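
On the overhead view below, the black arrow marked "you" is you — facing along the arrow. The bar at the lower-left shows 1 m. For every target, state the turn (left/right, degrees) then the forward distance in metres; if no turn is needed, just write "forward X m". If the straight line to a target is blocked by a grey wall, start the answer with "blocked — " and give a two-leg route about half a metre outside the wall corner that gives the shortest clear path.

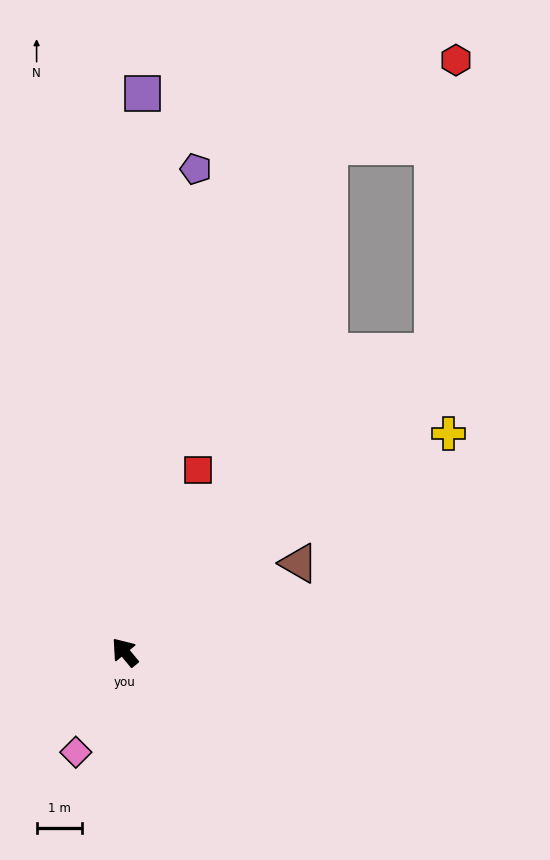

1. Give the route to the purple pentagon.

turn right 48°, forward 10.8 m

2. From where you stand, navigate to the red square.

turn right 61°, forward 4.3 m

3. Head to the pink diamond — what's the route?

turn left 114°, forward 2.5 m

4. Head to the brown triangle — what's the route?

turn right 102°, forward 4.3 m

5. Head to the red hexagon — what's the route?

blocked — turn right 85°, forward 9.5 m, then turn left 41°, forward 6.5 m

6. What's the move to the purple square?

turn right 41°, forward 12.4 m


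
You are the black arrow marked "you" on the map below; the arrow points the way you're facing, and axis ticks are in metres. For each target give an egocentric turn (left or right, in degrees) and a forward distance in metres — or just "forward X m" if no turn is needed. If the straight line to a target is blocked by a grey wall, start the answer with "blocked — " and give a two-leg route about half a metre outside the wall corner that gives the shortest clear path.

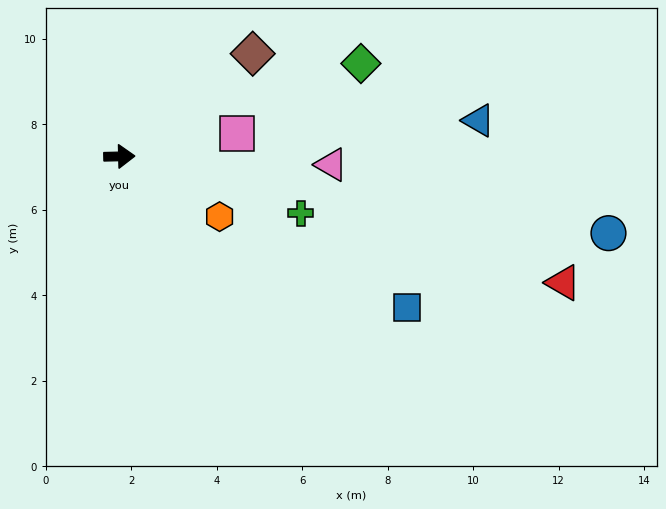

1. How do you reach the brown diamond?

turn left 36°, forward 3.9 m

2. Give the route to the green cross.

turn right 19°, forward 4.4 m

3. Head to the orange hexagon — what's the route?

turn right 32°, forward 2.7 m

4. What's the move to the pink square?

turn left 10°, forward 2.8 m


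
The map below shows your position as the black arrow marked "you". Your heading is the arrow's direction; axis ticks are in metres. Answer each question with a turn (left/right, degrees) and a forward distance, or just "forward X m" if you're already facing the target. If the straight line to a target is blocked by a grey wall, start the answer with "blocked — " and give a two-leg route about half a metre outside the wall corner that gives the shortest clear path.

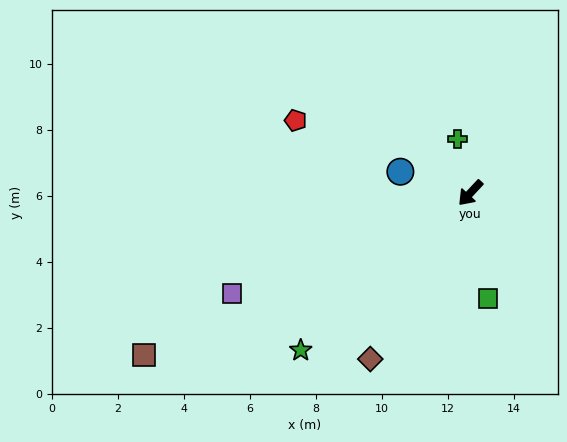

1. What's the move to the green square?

turn left 52°, forward 3.2 m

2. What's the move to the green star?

turn right 4°, forward 7.0 m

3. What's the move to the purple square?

turn right 24°, forward 7.9 m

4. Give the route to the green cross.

turn right 124°, forward 1.7 m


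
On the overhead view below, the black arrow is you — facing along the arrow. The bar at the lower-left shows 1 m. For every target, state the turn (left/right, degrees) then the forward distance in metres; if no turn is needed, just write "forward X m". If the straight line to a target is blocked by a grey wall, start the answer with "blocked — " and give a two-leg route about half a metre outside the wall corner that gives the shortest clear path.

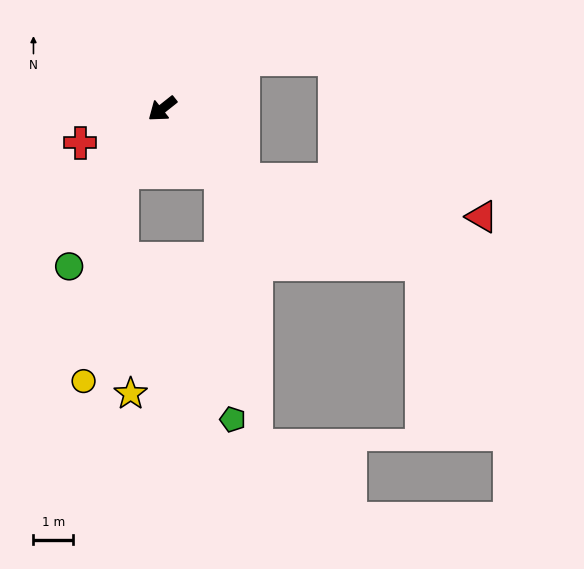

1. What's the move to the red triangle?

blocked — turn left 100°, forward 2.7 m, then turn left 33°, forward 6.1 m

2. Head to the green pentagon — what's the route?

blocked — turn left 95°, forward 2.2 m, then turn right 41°, forward 6.2 m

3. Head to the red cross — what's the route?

turn right 16°, forward 2.2 m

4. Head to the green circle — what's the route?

turn left 21°, forward 4.6 m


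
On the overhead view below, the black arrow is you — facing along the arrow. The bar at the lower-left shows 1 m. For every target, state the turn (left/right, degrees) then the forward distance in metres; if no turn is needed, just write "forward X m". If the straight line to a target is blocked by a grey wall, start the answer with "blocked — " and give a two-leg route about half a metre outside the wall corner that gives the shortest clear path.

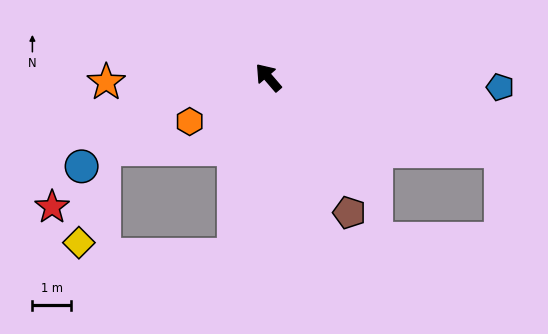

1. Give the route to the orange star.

turn left 51°, forward 4.2 m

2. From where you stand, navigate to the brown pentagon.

turn left 170°, forward 4.1 m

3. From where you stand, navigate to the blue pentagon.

turn right 133°, forward 6.0 m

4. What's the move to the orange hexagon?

turn left 79°, forward 2.3 m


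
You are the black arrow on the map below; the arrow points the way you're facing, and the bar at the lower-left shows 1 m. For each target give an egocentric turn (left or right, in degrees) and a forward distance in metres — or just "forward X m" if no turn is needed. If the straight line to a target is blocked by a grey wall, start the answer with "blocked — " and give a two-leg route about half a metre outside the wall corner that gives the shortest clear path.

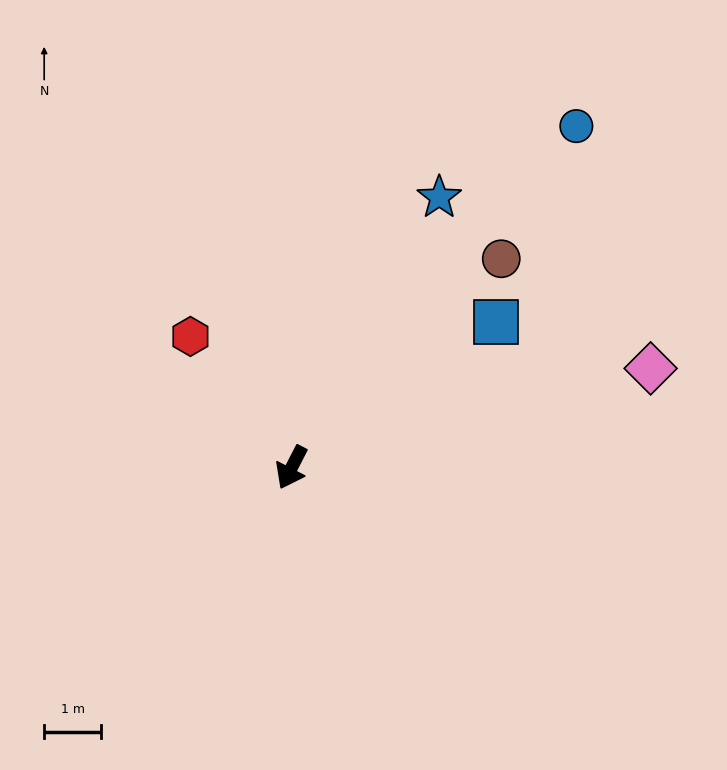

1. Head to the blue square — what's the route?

turn left 153°, forward 4.4 m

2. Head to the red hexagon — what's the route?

turn right 115°, forward 2.9 m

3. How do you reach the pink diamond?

turn left 133°, forward 6.5 m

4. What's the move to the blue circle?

turn left 167°, forward 7.8 m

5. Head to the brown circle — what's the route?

turn left 162°, forward 5.2 m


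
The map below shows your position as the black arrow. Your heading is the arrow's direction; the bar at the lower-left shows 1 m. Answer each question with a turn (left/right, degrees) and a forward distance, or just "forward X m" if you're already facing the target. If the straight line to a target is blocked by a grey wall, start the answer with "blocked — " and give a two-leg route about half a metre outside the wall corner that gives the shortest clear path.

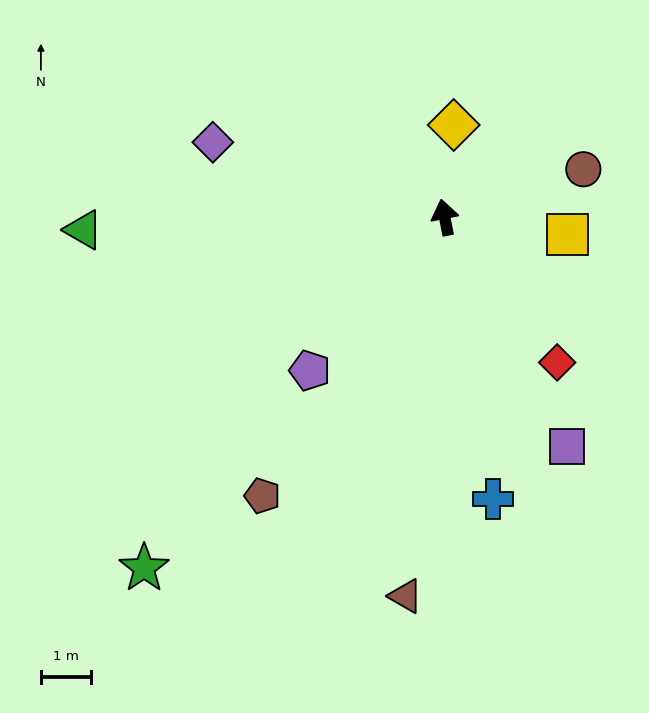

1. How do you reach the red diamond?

turn right 153°, forward 3.7 m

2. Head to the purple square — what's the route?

turn right 163°, forward 5.2 m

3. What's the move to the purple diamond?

turn left 61°, forward 4.8 m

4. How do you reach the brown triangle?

turn left 163°, forward 7.6 m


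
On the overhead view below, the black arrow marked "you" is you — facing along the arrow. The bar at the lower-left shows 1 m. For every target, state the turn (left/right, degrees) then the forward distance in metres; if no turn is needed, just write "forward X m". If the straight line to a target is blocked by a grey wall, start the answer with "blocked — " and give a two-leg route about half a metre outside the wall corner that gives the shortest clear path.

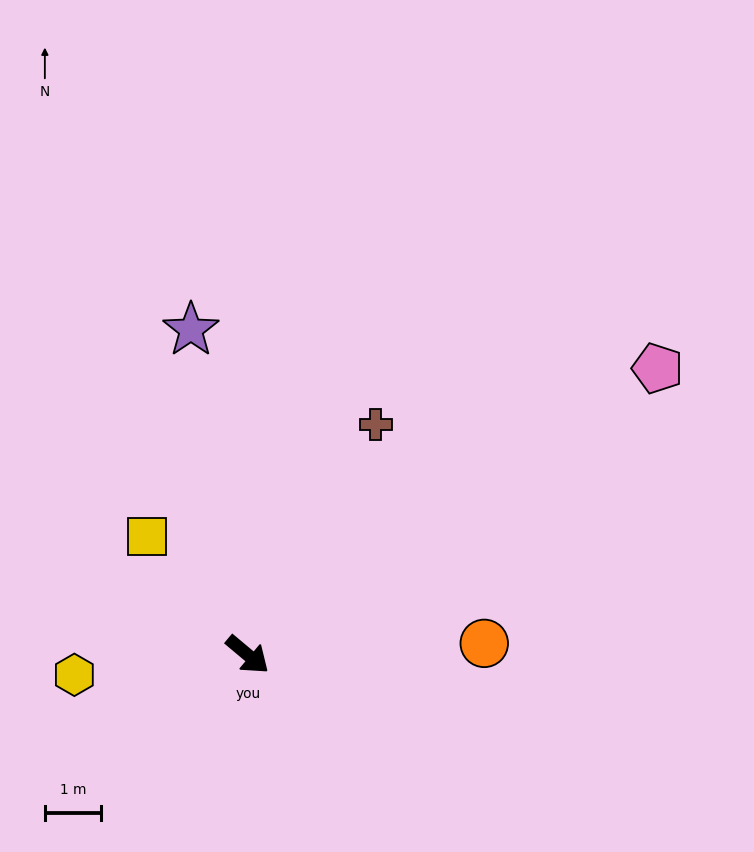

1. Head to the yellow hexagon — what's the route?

turn right 133°, forward 3.1 m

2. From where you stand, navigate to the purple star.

turn left 140°, forward 5.8 m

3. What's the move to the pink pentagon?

turn left 75°, forward 8.8 m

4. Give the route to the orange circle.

turn left 43°, forward 4.2 m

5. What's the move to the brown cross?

turn left 101°, forward 4.7 m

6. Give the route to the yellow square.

turn left 170°, forward 2.7 m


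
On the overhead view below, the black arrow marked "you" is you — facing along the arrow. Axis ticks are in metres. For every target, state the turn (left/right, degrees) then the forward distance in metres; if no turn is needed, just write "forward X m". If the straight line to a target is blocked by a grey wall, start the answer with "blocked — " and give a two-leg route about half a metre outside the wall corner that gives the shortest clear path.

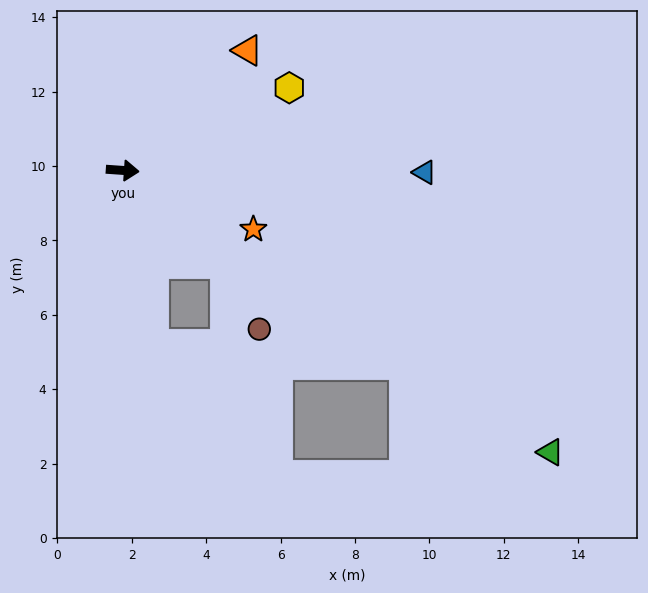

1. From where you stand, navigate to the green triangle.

turn right 29°, forward 13.8 m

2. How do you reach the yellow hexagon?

turn left 30°, forward 5.0 m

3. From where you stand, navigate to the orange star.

turn right 20°, forward 3.9 m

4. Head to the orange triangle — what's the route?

turn left 48°, forward 4.7 m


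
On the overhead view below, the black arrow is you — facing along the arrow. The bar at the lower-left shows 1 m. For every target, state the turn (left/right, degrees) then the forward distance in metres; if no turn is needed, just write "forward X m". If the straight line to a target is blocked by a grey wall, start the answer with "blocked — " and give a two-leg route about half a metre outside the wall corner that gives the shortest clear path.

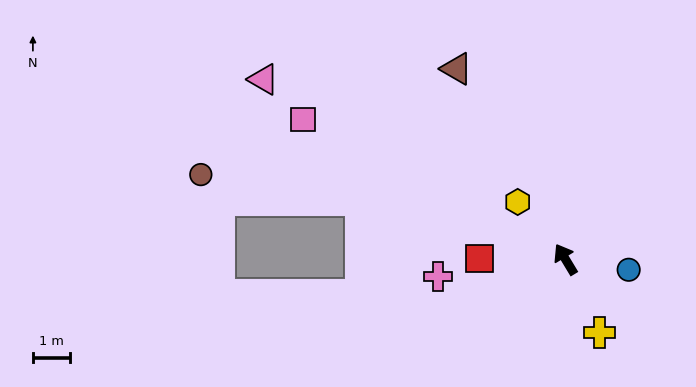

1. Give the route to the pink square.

turn left 31°, forward 7.9 m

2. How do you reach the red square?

turn left 58°, forward 2.3 m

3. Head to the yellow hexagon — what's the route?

turn left 9°, forward 2.0 m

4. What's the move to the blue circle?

turn right 131°, forward 1.7 m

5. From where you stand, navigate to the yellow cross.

turn left 174°, forward 2.1 m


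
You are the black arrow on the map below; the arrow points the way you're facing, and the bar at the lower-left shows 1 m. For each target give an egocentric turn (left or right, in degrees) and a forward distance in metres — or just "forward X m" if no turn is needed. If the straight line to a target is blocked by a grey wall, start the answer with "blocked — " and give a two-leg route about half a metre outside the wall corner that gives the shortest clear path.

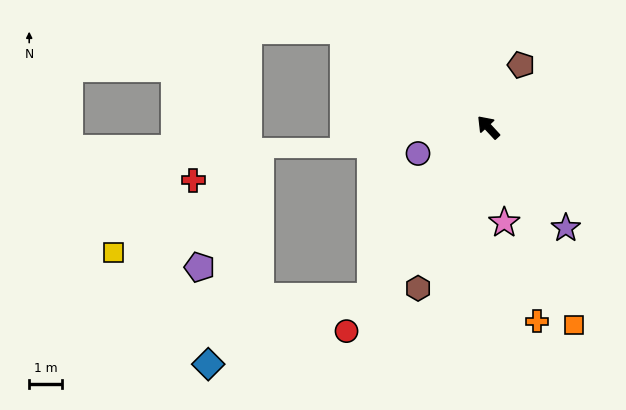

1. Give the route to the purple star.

turn left 175°, forward 3.9 m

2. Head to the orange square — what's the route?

turn left 161°, forward 6.6 m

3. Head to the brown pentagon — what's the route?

turn right 71°, forward 2.2 m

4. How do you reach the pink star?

turn left 147°, forward 3.0 m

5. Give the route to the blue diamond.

blocked — turn left 102°, forward 6.4 m, then turn right 32°, forward 5.4 m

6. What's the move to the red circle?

turn left 102°, forward 7.7 m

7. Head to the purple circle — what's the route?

turn left 68°, forward 2.3 m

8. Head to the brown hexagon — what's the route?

turn left 114°, forward 5.4 m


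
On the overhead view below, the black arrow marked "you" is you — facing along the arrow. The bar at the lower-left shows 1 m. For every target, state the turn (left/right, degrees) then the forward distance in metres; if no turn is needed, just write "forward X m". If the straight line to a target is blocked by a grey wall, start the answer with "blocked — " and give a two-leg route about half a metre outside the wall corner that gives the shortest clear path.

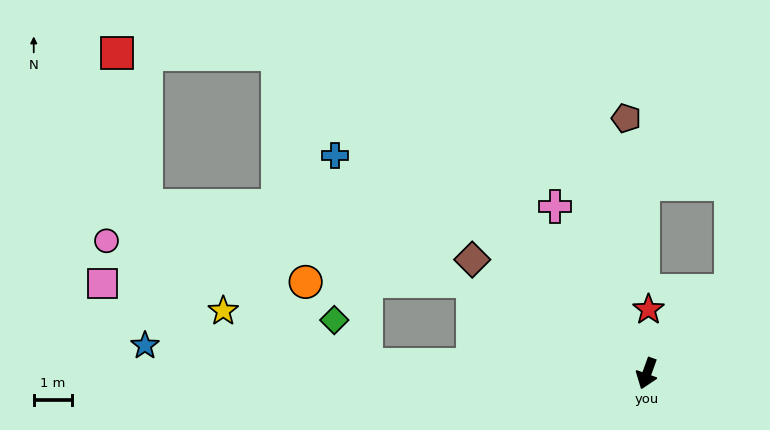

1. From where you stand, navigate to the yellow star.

blocked — turn right 72°, forward 7.3 m, then turn right 19°, forward 3.9 m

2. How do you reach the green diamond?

blocked — turn right 72°, forward 7.3 m, then turn right 53°, forward 1.4 m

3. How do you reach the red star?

turn right 162°, forward 1.7 m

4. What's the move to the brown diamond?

turn right 103°, forward 5.4 m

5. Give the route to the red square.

blocked — turn right 111°, forward 12.6 m, then turn left 40°, forward 4.1 m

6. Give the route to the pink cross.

turn right 131°, forward 4.9 m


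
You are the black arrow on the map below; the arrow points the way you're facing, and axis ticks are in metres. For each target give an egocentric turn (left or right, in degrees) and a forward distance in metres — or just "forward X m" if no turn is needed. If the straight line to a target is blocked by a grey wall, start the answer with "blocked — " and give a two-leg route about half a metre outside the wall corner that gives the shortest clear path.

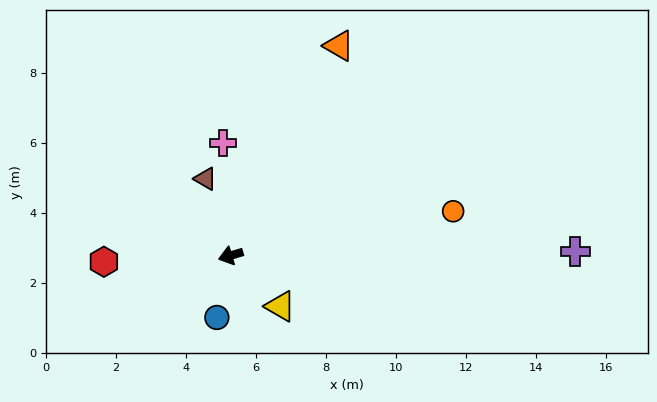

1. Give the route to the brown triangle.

turn right 88°, forward 2.3 m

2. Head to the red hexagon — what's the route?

turn right 14°, forward 3.6 m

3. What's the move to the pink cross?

turn right 103°, forward 3.2 m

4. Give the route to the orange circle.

turn left 175°, forward 6.5 m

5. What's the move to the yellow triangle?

turn left 118°, forward 2.0 m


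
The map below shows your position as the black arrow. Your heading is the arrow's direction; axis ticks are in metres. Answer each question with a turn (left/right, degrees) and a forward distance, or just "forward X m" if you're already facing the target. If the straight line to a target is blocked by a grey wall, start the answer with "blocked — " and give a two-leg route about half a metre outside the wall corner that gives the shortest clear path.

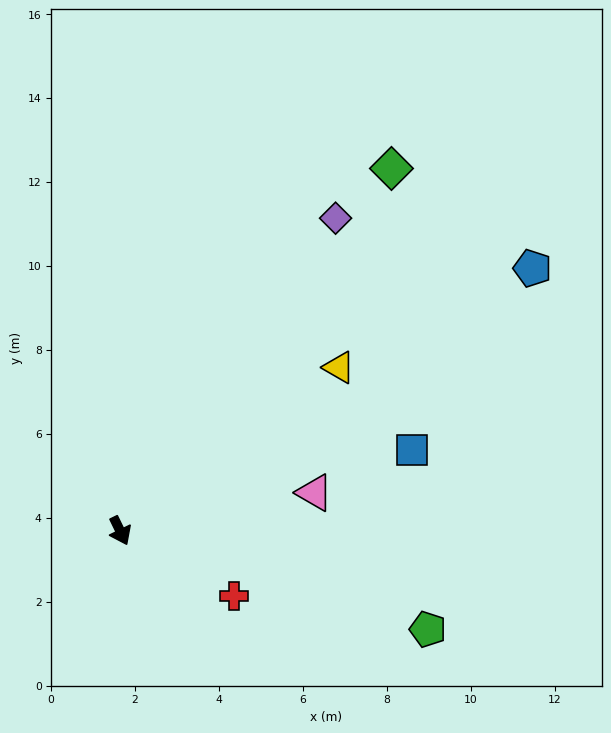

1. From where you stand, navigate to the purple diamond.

turn left 120°, forward 9.1 m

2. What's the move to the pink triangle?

turn left 75°, forward 4.7 m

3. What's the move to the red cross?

turn left 34°, forward 3.1 m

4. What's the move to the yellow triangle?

turn left 101°, forward 6.5 m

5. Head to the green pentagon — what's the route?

turn left 46°, forward 7.7 m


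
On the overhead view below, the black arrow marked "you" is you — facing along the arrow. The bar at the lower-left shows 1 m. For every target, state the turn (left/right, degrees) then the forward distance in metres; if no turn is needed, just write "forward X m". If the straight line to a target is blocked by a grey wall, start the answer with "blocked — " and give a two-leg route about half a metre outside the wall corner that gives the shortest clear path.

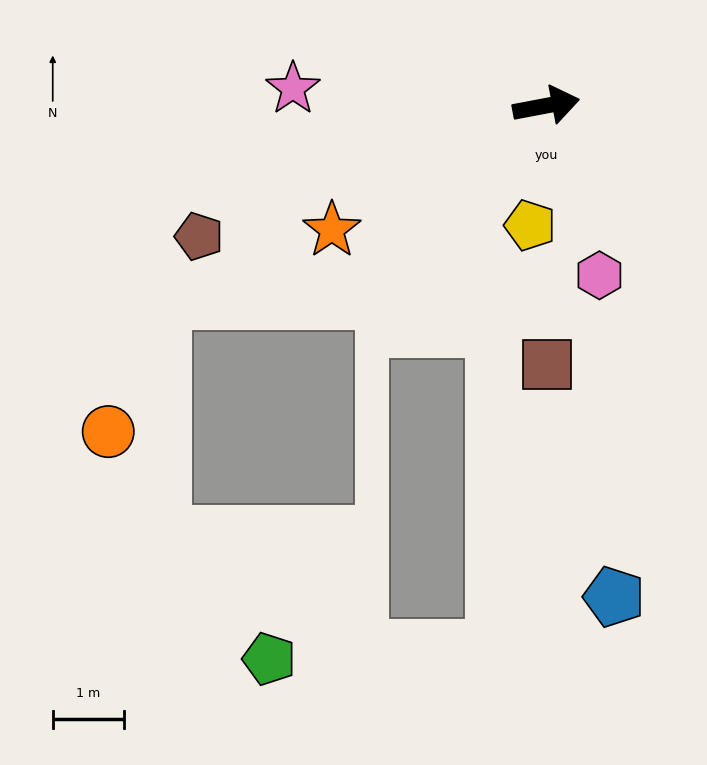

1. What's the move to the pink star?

turn left 165°, forward 3.6 m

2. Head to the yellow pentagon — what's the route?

turn right 108°, forward 1.7 m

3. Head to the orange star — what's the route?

turn right 161°, forward 3.5 m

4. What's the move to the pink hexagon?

turn right 83°, forward 2.5 m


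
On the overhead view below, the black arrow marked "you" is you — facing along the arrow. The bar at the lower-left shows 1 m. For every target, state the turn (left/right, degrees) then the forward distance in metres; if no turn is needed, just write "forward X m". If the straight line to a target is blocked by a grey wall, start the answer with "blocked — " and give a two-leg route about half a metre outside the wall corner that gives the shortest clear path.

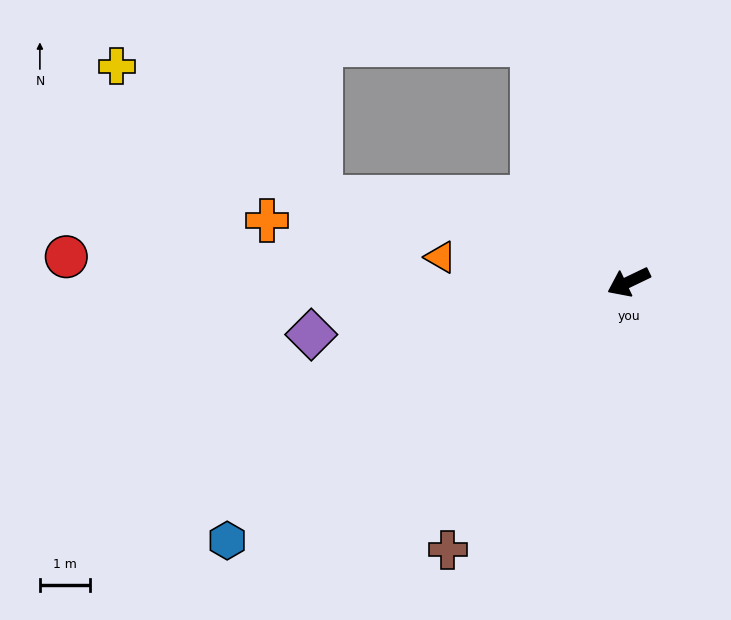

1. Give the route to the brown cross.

turn left 30°, forward 6.5 m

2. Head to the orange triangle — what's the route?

turn right 33°, forward 3.8 m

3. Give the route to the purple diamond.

turn right 16°, forward 6.4 m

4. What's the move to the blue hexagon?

turn left 7°, forward 9.5 m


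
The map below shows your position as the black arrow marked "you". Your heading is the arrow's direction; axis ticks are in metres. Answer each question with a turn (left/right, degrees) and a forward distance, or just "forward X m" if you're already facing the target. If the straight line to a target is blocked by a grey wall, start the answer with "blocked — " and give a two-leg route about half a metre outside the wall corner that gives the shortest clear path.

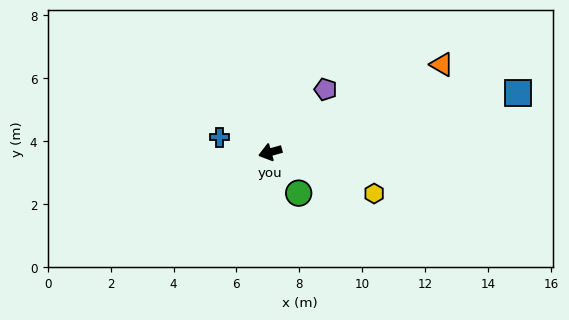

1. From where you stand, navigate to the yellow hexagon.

turn left 143°, forward 3.6 m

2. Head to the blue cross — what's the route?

turn right 32°, forward 1.7 m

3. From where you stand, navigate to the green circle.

turn left 109°, forward 1.6 m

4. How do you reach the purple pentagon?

turn right 147°, forward 2.7 m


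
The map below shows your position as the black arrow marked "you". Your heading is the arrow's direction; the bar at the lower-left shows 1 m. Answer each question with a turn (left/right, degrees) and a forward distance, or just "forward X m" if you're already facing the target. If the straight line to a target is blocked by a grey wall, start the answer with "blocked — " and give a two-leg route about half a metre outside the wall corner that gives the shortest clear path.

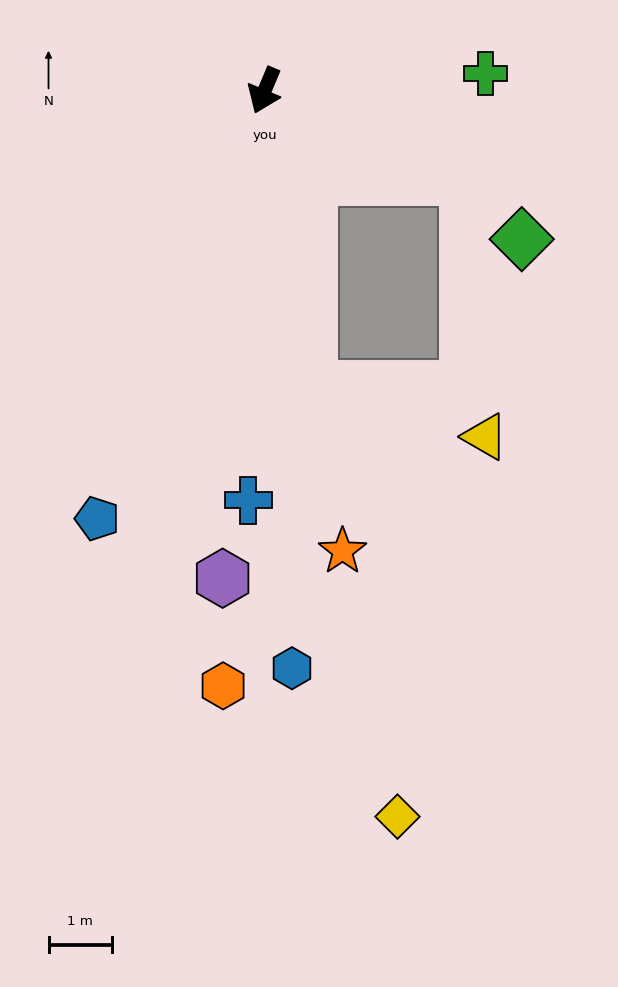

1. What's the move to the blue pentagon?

forward 7.3 m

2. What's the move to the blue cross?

turn left 20°, forward 6.5 m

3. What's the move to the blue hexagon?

turn left 25°, forward 9.2 m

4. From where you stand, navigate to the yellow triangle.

blocked — turn left 89°, forward 3.5 m, then turn right 62°, forward 4.1 m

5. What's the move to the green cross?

turn left 117°, forward 3.5 m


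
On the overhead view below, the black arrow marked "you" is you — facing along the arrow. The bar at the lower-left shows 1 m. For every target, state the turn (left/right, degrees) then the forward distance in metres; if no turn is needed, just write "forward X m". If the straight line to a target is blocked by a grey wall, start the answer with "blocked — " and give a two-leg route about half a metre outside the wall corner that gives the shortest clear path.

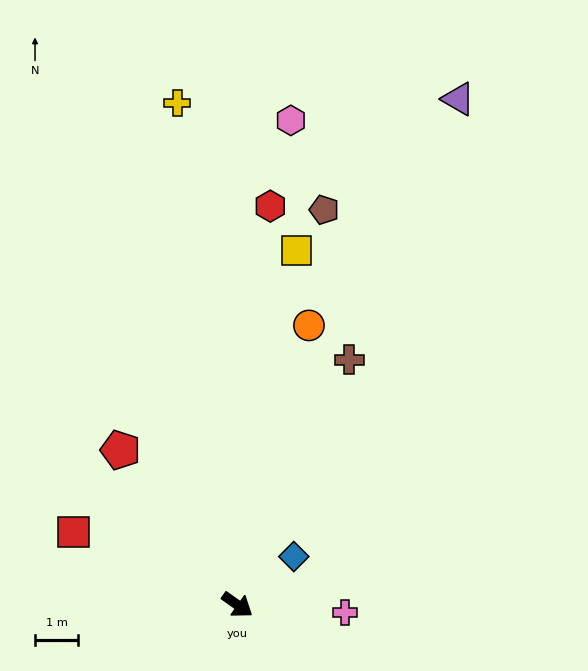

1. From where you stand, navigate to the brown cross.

turn left 101°, forward 6.2 m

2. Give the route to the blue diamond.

turn left 76°, forward 1.7 m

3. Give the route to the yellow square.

turn left 116°, forward 8.3 m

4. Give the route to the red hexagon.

turn left 121°, forward 9.3 m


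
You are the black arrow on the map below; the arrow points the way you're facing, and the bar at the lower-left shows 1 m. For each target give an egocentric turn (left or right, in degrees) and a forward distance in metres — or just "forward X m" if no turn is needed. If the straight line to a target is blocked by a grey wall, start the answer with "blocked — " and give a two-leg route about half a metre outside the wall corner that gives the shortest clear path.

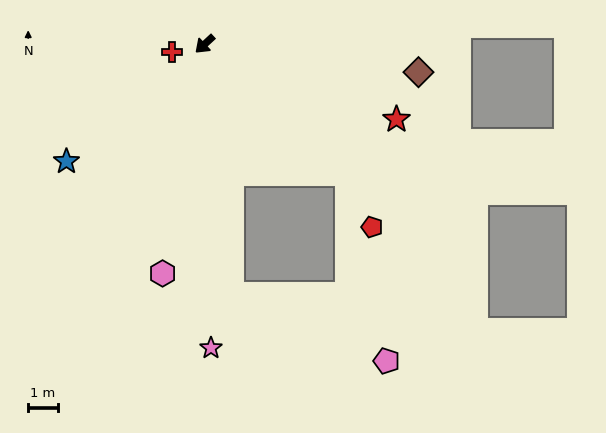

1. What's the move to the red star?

turn left 116°, forward 7.0 m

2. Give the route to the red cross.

turn right 29°, forward 1.1 m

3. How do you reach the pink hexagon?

turn left 37°, forward 7.9 m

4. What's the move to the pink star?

turn left 48°, forward 10.3 m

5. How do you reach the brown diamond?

turn left 130°, forward 7.3 m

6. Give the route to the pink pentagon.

blocked — turn left 53°, forward 8.5 m, then turn left 61°, forward 5.7 m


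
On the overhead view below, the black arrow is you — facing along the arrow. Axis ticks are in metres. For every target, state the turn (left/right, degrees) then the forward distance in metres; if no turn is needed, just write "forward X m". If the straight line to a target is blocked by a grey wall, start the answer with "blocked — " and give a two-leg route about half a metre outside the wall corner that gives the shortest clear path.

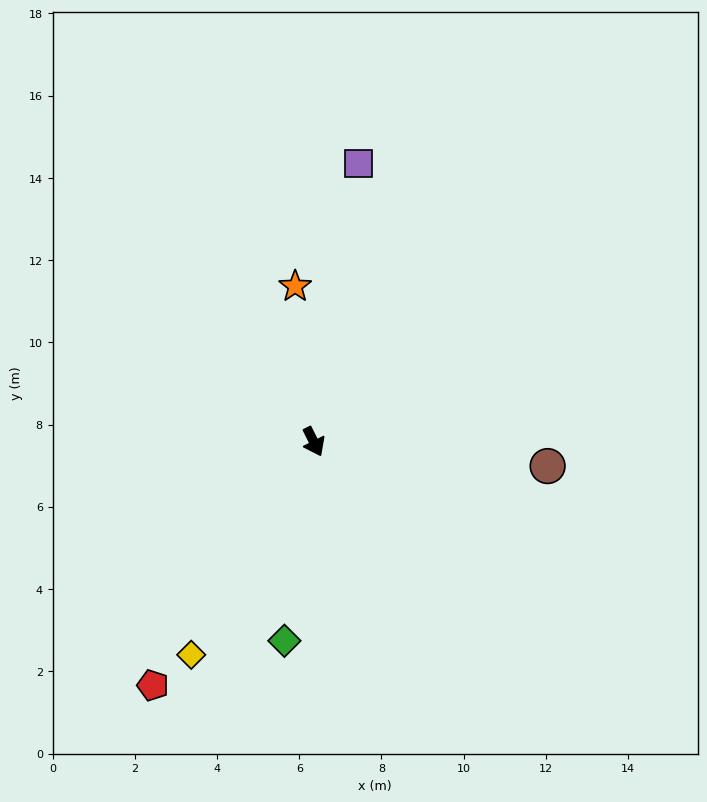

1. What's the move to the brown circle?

turn left 57°, forward 5.7 m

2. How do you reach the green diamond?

turn right 35°, forward 4.9 m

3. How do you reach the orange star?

turn left 160°, forward 3.8 m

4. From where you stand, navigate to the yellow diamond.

turn right 56°, forward 6.0 m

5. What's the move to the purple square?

turn left 144°, forward 6.9 m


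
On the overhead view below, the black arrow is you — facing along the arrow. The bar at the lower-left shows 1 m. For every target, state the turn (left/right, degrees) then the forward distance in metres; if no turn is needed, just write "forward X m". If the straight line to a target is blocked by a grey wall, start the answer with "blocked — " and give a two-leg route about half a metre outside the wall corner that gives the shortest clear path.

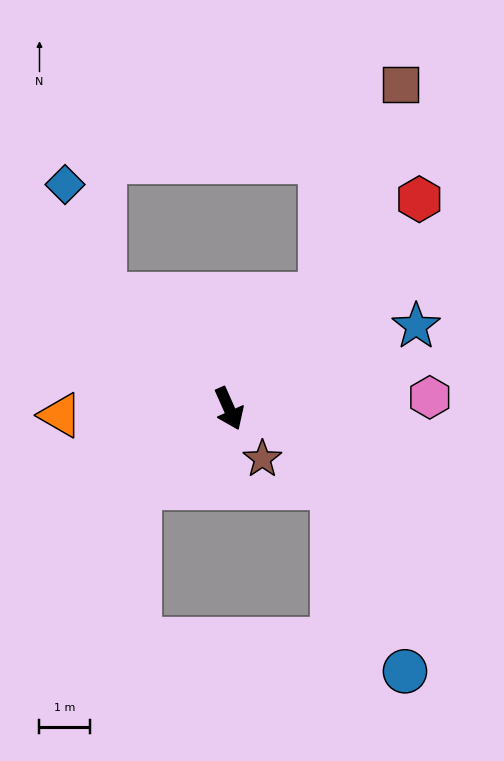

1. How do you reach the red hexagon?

turn left 114°, forward 5.5 m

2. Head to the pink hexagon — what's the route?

turn left 69°, forward 3.9 m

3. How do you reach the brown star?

turn left 10°, forward 1.2 m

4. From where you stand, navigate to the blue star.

turn left 90°, forward 4.0 m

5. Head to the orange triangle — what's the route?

turn right 112°, forward 3.3 m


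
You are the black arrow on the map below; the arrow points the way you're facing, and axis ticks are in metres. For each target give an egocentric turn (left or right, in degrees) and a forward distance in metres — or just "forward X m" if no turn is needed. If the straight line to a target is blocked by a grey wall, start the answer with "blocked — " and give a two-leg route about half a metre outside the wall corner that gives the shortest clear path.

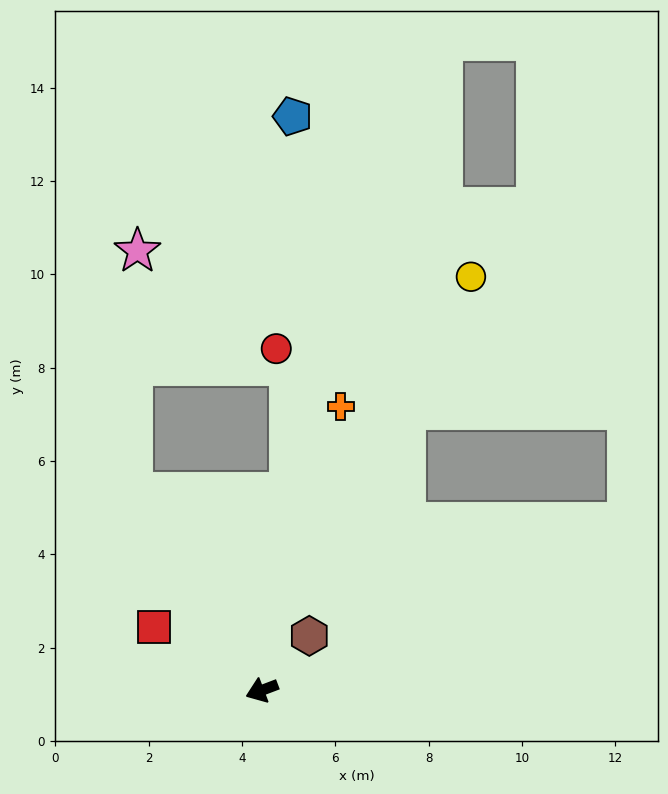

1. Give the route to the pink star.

blocked — turn right 78°, forward 5.1 m, then turn right 34°, forward 5.2 m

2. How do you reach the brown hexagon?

turn right 152°, forward 1.5 m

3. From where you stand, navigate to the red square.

turn right 51°, forward 2.7 m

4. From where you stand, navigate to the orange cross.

turn right 126°, forward 6.3 m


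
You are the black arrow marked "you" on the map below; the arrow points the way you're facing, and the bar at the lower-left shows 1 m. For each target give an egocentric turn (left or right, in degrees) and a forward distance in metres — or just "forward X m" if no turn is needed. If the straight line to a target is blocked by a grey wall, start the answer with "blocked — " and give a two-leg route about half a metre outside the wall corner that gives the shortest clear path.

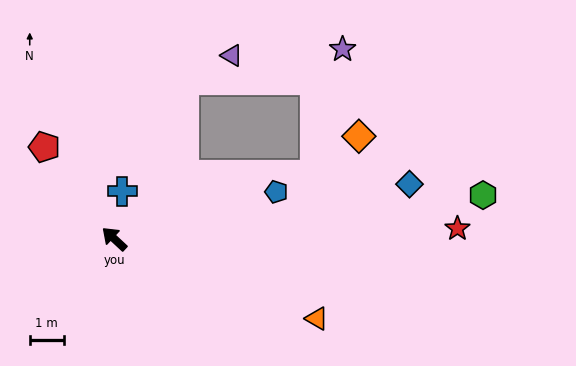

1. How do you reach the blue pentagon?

turn right 121°, forward 5.0 m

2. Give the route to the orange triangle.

turn right 159°, forward 6.4 m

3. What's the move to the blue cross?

turn right 57°, forward 1.4 m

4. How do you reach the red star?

turn right 135°, forward 10.2 m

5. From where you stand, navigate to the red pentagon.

turn right 10°, forward 3.4 m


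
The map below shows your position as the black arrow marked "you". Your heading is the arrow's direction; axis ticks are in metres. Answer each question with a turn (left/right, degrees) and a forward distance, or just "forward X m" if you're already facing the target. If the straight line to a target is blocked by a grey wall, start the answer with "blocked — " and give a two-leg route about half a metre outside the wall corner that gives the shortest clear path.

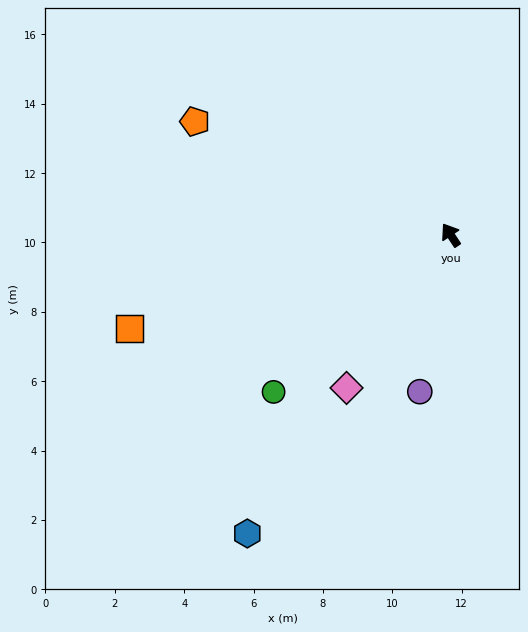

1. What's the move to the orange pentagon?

turn left 33°, forward 8.1 m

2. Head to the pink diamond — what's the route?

turn left 112°, forward 5.3 m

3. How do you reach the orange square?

turn left 73°, forward 9.6 m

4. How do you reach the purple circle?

turn left 135°, forward 4.6 m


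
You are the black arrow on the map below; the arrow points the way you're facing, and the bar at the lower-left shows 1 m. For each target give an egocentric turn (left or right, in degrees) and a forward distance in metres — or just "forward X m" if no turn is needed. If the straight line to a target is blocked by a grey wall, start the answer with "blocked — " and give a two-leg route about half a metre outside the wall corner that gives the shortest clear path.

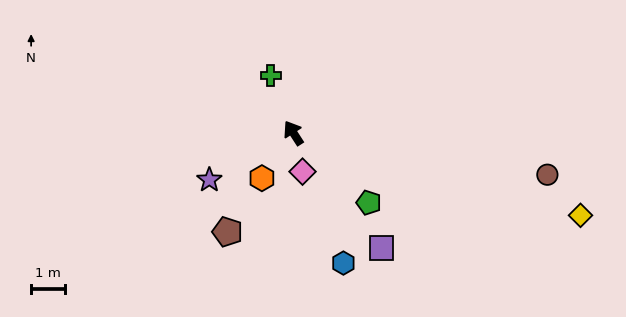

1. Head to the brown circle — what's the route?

turn right 132°, forward 7.6 m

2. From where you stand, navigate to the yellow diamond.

turn right 139°, forward 8.8 m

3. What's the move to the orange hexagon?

turn left 112°, forward 1.6 m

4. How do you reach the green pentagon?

turn right 166°, forward 3.0 m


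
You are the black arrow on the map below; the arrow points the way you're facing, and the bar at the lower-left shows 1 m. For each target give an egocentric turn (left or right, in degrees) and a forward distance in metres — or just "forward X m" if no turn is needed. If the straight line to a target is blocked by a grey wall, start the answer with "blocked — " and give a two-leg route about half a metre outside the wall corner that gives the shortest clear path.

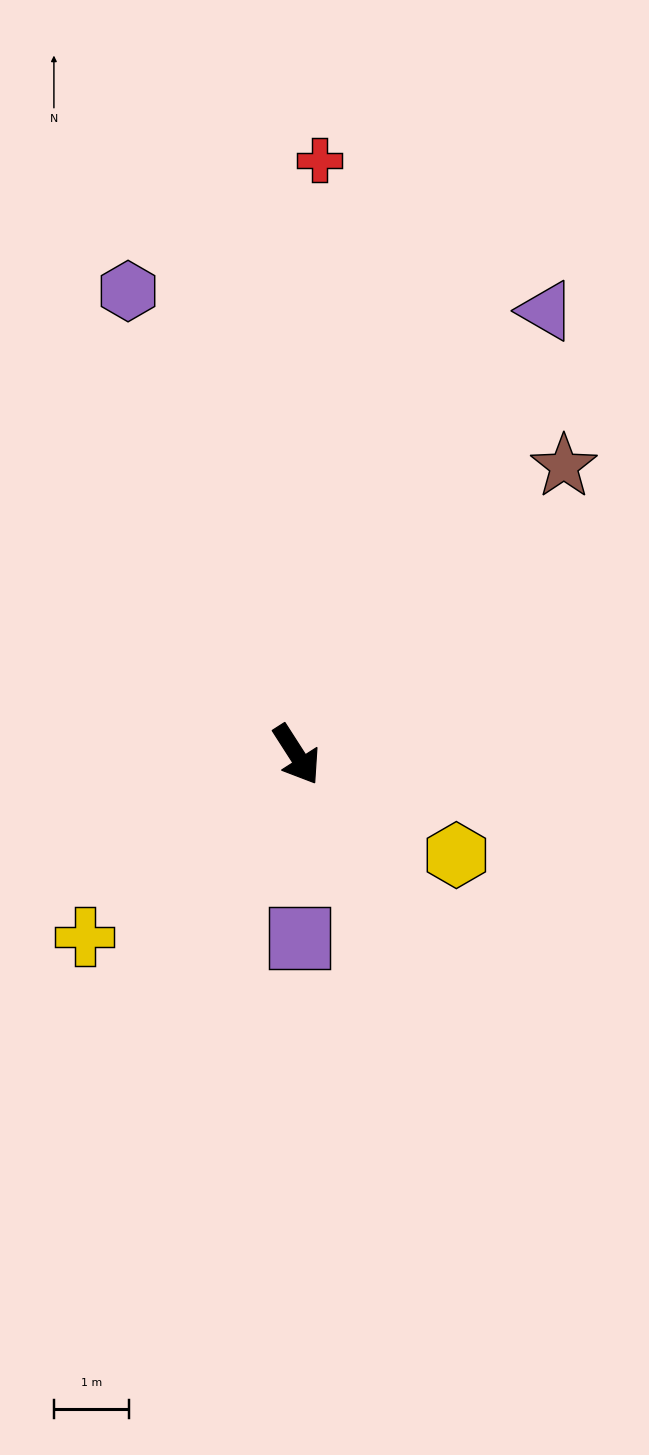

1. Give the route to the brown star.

turn left 104°, forward 5.2 m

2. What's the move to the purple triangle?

turn left 118°, forward 6.8 m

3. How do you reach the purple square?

turn right 32°, forward 2.4 m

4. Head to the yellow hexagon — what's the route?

turn left 25°, forward 2.5 m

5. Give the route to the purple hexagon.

turn left 167°, forward 6.6 m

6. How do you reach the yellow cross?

turn right 82°, forward 3.7 m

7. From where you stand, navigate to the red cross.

turn left 145°, forward 7.9 m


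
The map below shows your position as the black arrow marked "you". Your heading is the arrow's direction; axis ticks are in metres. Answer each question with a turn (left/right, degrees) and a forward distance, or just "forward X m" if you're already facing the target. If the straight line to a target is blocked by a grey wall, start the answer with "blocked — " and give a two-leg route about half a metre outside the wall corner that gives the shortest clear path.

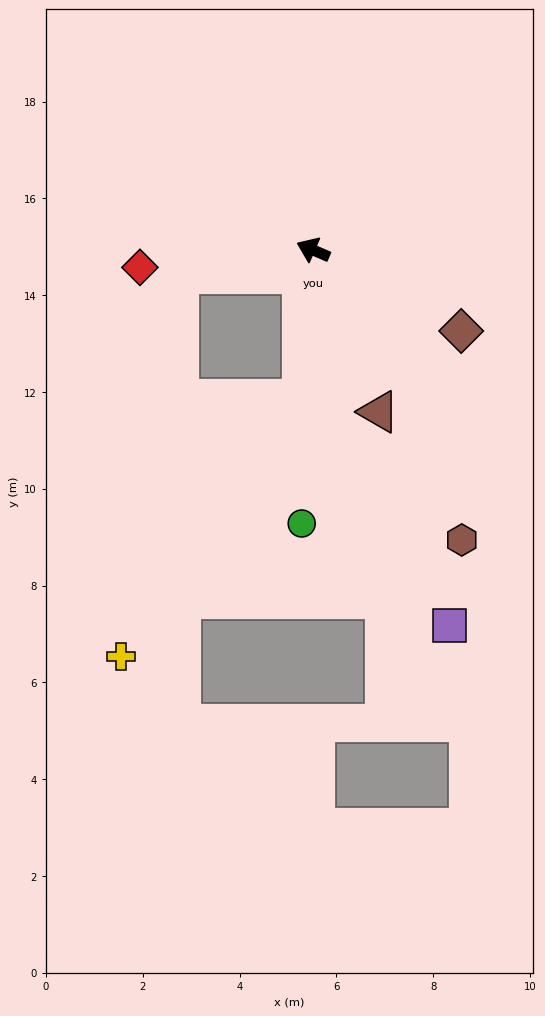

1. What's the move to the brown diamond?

turn left 175°, forward 3.5 m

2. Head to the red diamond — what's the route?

turn left 29°, forward 3.6 m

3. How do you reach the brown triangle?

turn left 135°, forward 3.6 m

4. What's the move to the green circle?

turn left 111°, forward 5.7 m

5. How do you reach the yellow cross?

blocked — turn left 109°, forward 3.1 m, then turn right 31°, forward 6.5 m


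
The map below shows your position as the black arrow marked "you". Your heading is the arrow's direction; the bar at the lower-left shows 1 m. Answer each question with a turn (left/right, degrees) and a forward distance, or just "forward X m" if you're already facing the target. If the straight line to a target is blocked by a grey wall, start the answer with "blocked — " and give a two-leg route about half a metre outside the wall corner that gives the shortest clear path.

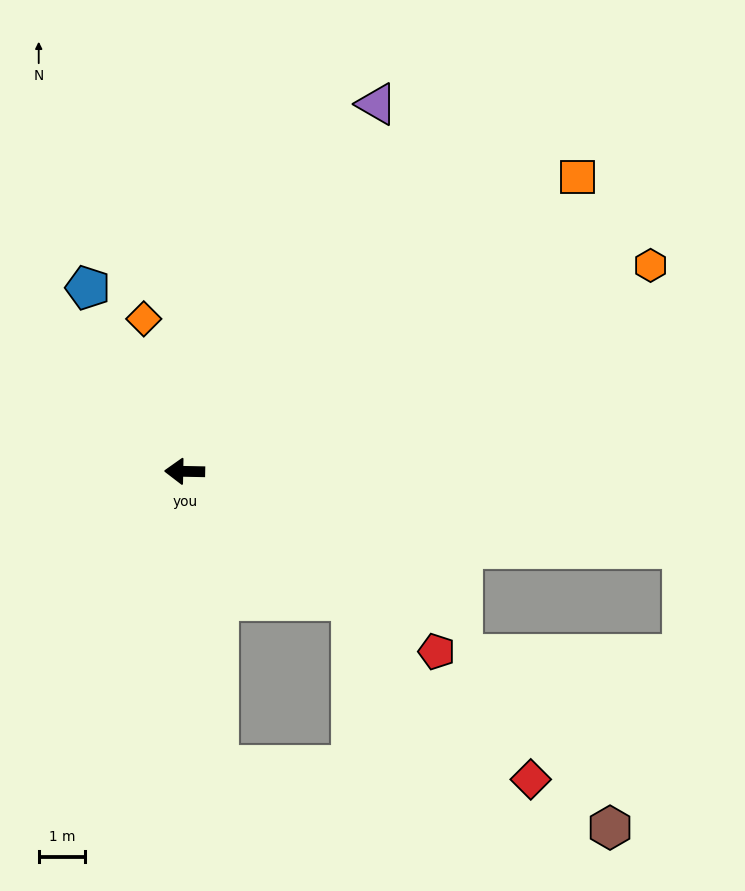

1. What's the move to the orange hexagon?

turn right 155°, forward 11.0 m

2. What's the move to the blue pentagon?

turn right 61°, forward 4.5 m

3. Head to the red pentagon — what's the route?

turn left 146°, forward 6.7 m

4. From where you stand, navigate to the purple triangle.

turn right 116°, forward 8.9 m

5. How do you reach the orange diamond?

turn right 74°, forward 3.4 m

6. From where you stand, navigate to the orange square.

turn right 142°, forward 10.6 m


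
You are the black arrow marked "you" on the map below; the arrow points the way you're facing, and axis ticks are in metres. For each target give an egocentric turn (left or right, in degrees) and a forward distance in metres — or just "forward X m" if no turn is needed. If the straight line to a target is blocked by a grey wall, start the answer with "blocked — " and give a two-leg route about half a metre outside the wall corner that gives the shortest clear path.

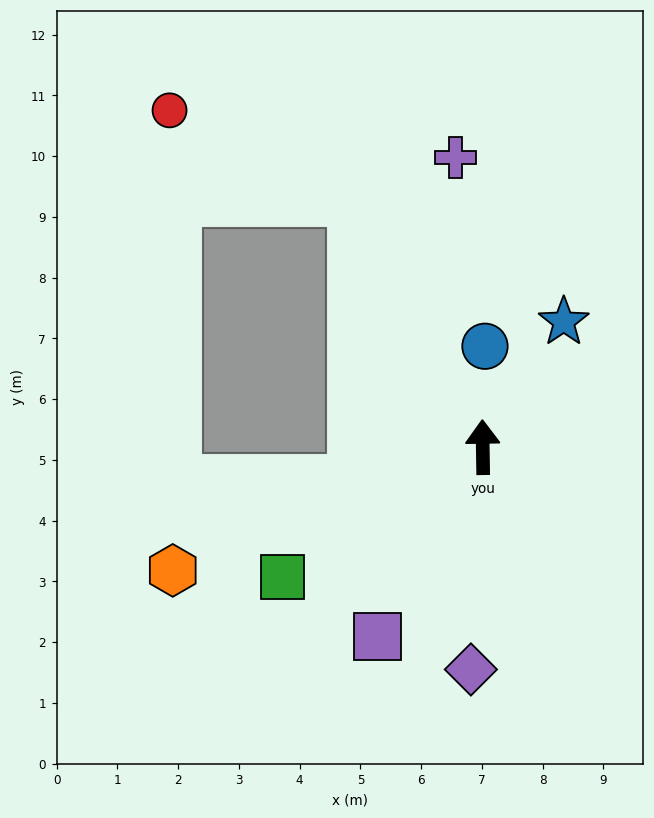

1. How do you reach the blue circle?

turn right 2°, forward 1.7 m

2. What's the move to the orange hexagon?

turn left 111°, forward 5.5 m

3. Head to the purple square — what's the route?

turn left 150°, forward 3.6 m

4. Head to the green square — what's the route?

turn left 122°, forward 3.9 m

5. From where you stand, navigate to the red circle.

blocked — turn left 27°, forward 4.6 m, then turn left 36°, forward 3.4 m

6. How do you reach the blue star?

turn right 34°, forward 2.5 m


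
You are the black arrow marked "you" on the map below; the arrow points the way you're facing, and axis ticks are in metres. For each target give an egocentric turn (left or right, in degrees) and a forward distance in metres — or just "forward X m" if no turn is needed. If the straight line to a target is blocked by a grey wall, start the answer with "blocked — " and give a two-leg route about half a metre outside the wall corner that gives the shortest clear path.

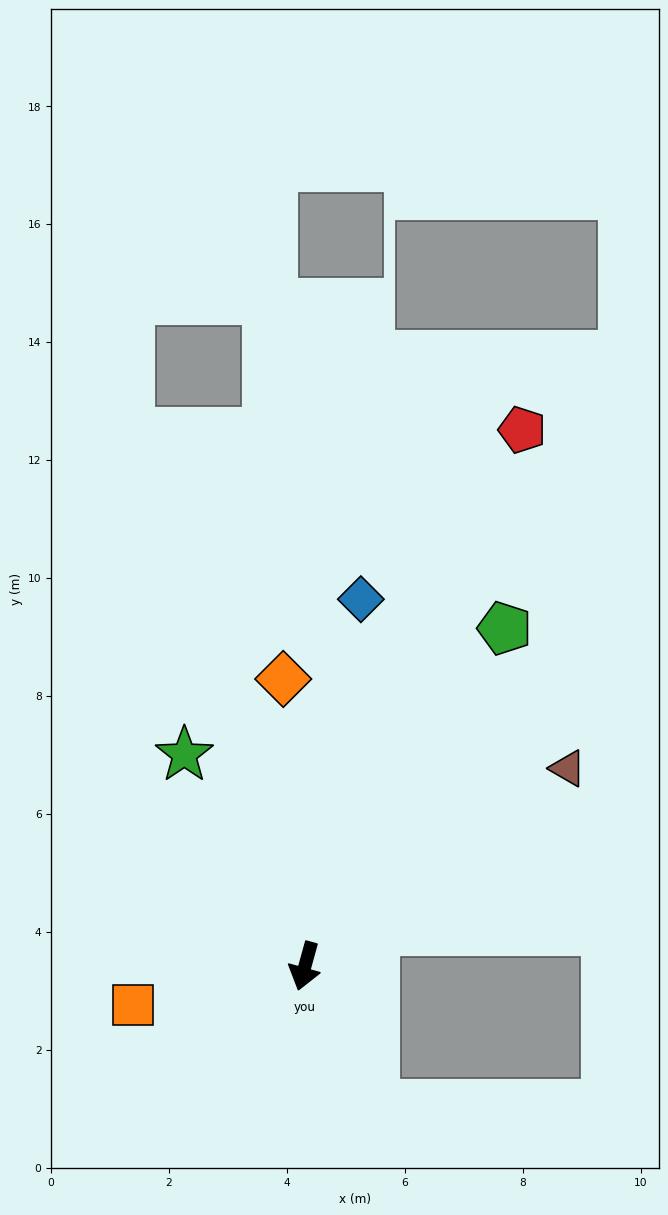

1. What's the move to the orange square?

turn right 62°, forward 3.0 m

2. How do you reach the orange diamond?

turn right 160°, forward 4.9 m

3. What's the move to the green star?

turn right 135°, forward 4.1 m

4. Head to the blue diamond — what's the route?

turn right 173°, forward 6.3 m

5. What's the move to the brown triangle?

turn left 142°, forward 5.6 m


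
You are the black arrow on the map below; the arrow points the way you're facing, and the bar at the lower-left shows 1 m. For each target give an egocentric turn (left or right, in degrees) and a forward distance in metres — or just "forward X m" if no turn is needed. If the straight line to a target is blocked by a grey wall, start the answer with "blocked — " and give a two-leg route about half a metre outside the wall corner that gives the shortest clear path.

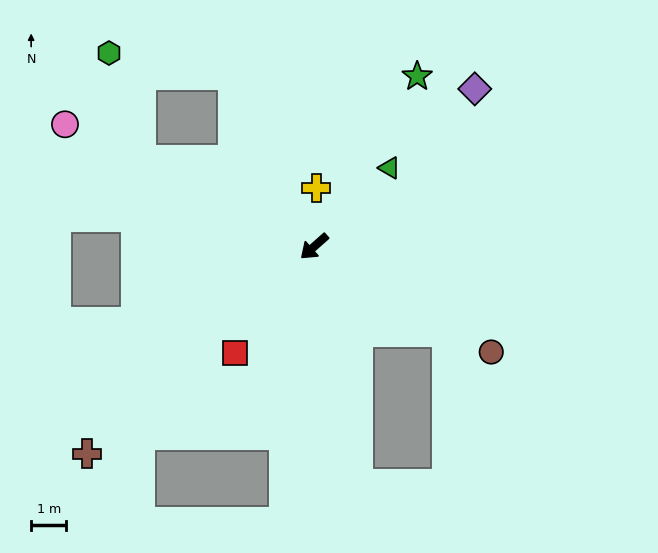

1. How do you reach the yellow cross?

turn right 134°, forward 1.7 m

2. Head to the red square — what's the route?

turn left 12°, forward 3.8 m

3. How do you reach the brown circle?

turn left 108°, forward 5.9 m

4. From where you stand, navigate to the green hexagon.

blocked — turn right 68°, forward 5.5 m, then turn right 47°, forward 3.2 m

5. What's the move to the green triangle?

turn right 175°, forward 3.1 m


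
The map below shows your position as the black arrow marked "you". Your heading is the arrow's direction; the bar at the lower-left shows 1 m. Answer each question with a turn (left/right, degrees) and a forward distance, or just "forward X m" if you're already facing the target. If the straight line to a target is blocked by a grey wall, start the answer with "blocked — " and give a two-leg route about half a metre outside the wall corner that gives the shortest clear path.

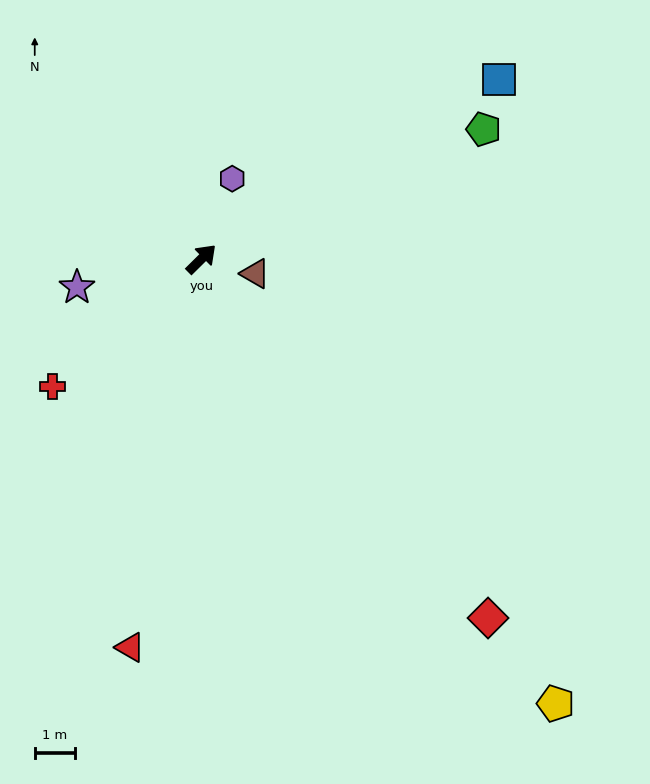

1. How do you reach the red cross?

turn left 176°, forward 4.8 m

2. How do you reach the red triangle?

turn right 145°, forward 9.7 m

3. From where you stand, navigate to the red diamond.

turn right 96°, forward 11.3 m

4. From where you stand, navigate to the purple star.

turn left 148°, forward 3.1 m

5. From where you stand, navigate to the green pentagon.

turn right 20°, forward 7.7 m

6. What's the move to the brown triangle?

turn right 60°, forward 1.4 m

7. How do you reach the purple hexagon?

turn left 24°, forward 2.1 m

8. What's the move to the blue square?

turn right 14°, forward 8.6 m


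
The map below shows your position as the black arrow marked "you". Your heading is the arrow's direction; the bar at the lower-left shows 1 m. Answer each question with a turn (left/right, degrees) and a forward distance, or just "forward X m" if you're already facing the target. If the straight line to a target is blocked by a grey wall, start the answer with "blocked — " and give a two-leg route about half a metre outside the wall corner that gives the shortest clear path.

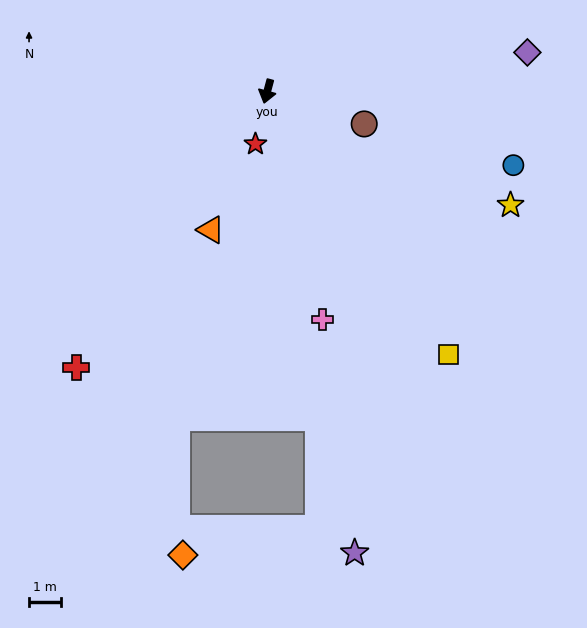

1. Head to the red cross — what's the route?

turn right 20°, forward 10.5 m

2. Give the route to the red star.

turn left 2°, forward 1.7 m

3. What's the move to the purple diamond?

turn left 114°, forward 8.2 m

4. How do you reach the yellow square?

turn left 50°, forward 10.0 m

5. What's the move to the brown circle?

turn left 86°, forward 3.2 m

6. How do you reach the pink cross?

turn left 29°, forward 7.3 m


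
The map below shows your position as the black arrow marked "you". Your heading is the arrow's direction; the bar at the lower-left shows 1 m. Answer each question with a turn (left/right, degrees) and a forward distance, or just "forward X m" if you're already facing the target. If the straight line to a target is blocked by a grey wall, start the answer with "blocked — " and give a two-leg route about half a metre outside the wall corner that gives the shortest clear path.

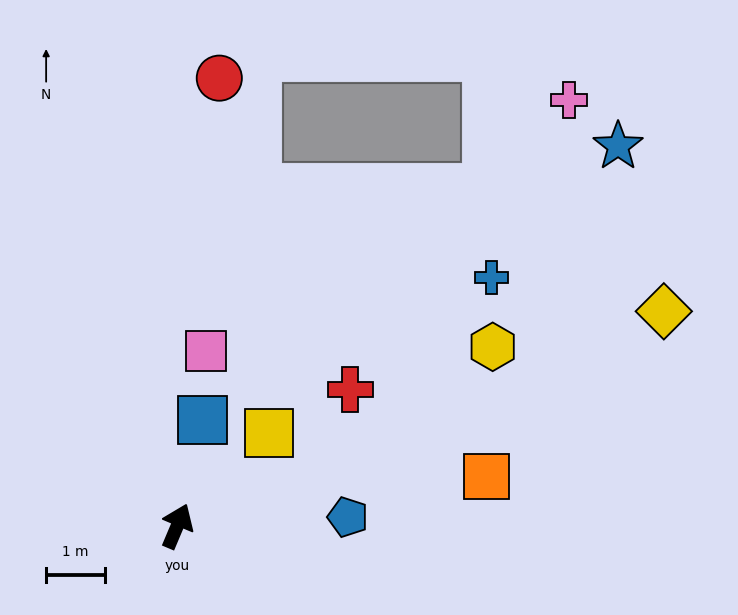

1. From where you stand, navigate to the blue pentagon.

turn right 64°, forward 2.9 m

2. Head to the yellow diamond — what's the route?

turn right 43°, forward 9.1 m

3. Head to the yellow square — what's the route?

turn right 22°, forward 2.2 m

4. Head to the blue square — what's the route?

turn left 10°, forward 1.9 m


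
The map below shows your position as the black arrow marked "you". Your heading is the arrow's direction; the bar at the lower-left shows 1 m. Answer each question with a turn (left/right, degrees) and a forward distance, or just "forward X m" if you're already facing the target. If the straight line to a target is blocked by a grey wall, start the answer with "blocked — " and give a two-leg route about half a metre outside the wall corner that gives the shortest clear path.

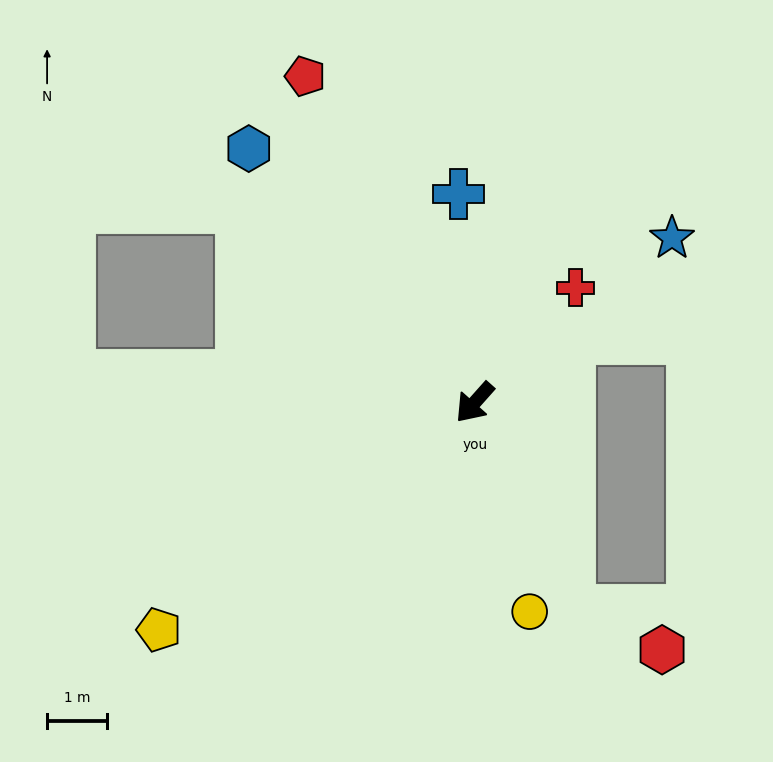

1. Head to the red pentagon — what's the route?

turn right 111°, forward 6.1 m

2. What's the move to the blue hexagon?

turn right 97°, forward 5.6 m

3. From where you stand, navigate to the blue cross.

turn right 134°, forward 3.5 m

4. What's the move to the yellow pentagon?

turn right 13°, forward 6.4 m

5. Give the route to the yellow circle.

turn left 56°, forward 3.6 m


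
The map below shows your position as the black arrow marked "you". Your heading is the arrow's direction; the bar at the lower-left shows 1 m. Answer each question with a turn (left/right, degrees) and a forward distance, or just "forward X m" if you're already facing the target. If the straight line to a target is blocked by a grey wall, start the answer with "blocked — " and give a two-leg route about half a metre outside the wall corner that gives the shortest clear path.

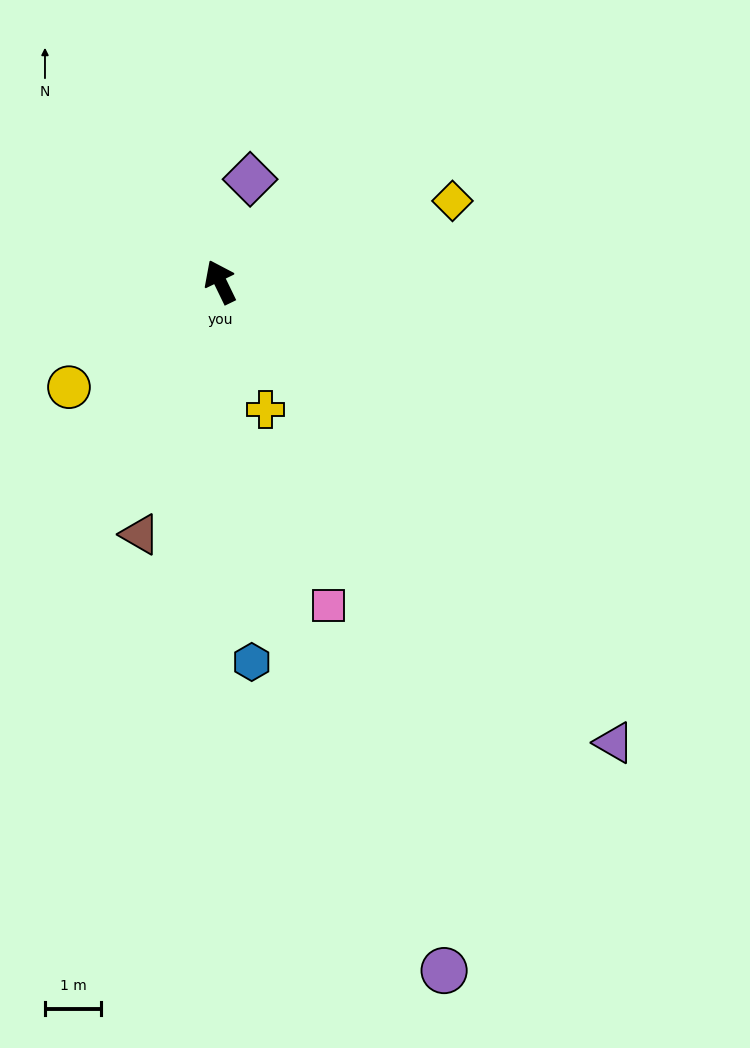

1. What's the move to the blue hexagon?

turn left 159°, forward 6.8 m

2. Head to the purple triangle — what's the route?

turn right 165°, forward 10.7 m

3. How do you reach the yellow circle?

turn left 99°, forward 3.3 m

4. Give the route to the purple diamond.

turn right 42°, forward 1.9 m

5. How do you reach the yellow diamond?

turn right 97°, forward 4.4 m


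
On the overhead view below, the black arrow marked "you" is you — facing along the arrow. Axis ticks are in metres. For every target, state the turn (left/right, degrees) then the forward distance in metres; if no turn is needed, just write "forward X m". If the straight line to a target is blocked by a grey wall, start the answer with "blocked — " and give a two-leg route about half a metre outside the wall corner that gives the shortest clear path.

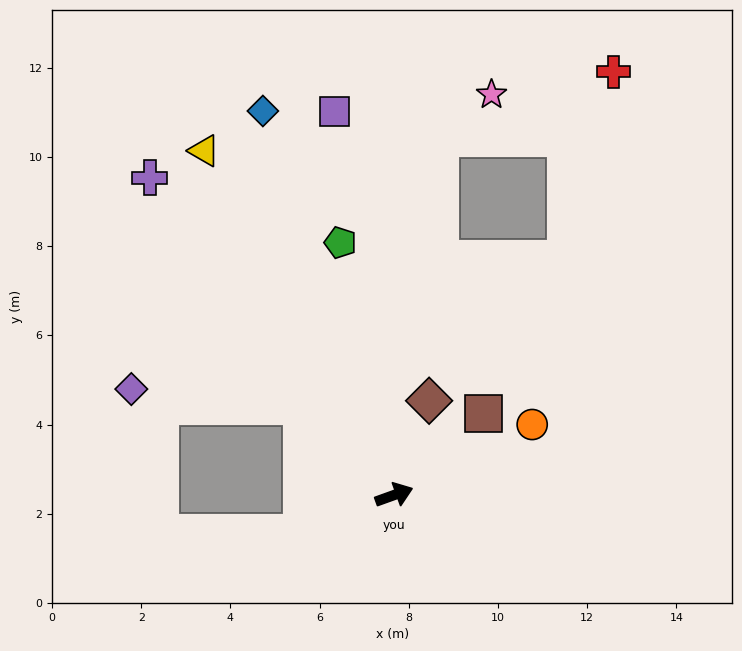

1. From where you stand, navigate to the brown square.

turn left 23°, forward 2.7 m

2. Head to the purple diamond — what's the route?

blocked — turn left 116°, forward 2.9 m, then turn left 39°, forward 3.8 m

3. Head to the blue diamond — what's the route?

turn left 89°, forward 9.1 m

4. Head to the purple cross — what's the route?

turn left 108°, forward 9.0 m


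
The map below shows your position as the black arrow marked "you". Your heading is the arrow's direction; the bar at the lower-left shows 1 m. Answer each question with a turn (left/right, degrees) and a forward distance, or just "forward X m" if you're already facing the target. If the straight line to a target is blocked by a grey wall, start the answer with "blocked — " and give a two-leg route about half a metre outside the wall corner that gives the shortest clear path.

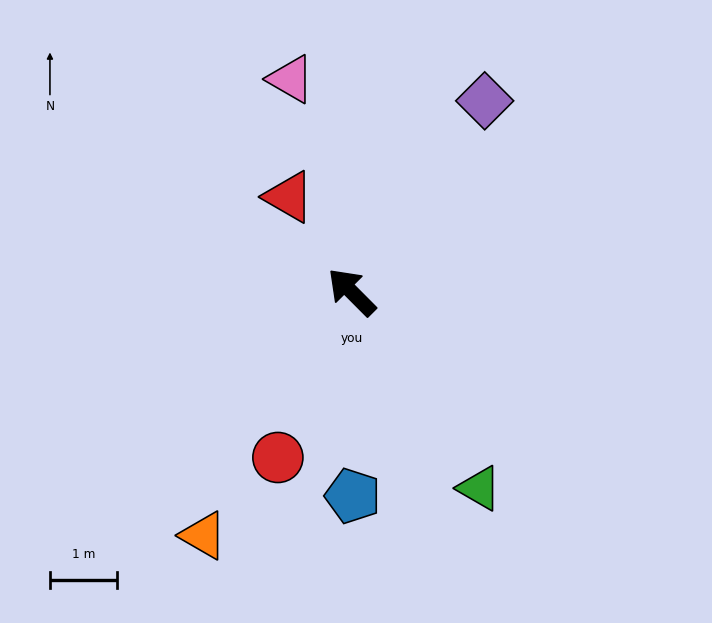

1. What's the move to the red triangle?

turn right 11°, forward 1.7 m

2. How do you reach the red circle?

turn left 111°, forward 2.7 m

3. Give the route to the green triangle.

turn left 168°, forward 3.5 m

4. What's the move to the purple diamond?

turn right 80°, forward 3.5 m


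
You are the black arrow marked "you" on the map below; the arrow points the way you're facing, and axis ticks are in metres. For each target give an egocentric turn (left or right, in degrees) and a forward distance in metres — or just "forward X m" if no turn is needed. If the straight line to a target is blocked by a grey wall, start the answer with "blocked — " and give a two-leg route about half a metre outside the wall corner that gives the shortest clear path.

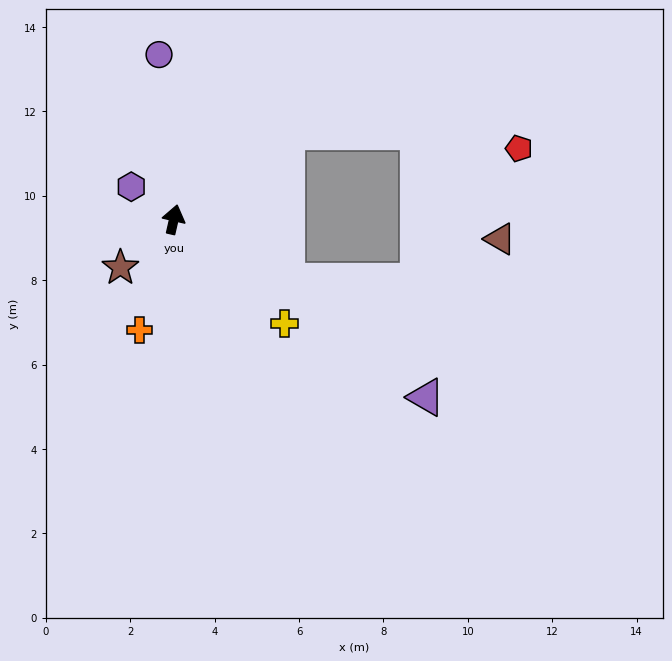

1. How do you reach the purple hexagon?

turn left 65°, forward 1.3 m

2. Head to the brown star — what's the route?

turn left 145°, forward 1.7 m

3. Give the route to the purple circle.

turn left 18°, forward 3.9 m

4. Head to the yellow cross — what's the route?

turn right 120°, forward 3.6 m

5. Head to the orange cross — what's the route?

turn left 176°, forward 2.7 m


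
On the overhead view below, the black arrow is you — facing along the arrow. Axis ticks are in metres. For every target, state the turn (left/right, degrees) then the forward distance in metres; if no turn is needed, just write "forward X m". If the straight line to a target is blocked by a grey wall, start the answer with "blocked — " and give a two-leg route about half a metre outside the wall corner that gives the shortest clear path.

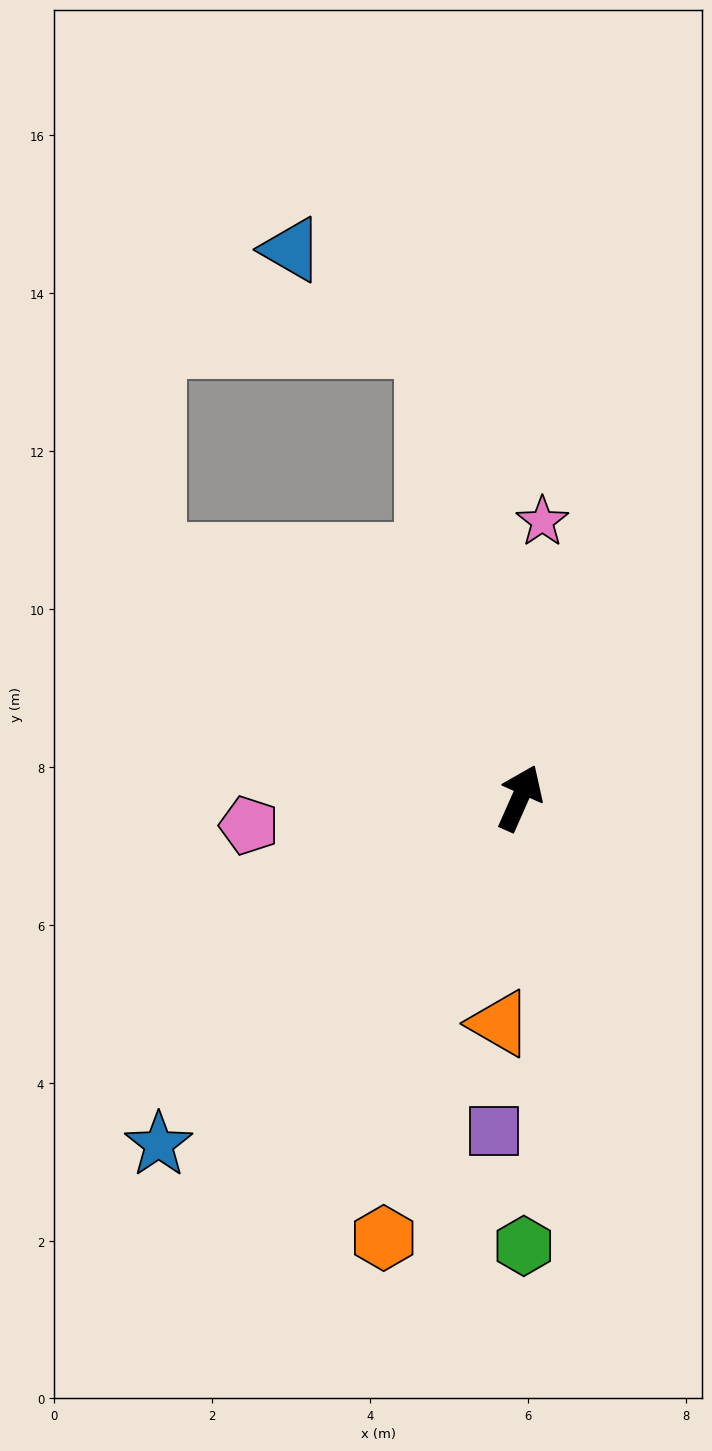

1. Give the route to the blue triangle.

blocked — turn left 35°, forward 5.9 m, then turn left 44°, forward 2.1 m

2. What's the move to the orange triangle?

turn right 161°, forward 2.9 m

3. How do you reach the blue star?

turn left 158°, forward 6.3 m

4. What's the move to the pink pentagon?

turn left 120°, forward 3.5 m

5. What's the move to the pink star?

turn left 19°, forward 3.5 m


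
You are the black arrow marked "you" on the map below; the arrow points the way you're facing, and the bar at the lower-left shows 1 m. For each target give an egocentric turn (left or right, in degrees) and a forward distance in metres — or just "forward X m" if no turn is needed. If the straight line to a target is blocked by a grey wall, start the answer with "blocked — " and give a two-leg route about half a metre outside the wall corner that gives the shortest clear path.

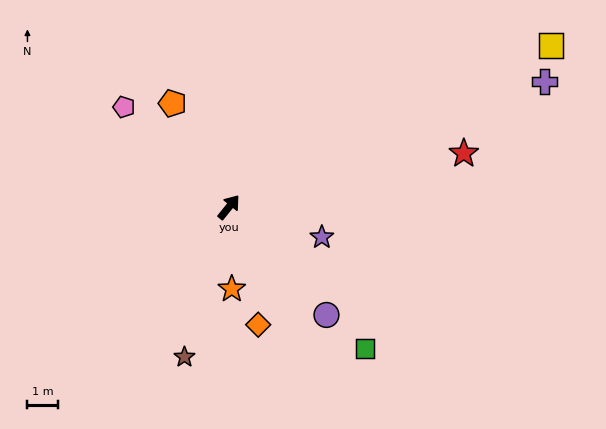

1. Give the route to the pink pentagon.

turn left 85°, forward 4.7 m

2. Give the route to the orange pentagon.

turn left 67°, forward 3.8 m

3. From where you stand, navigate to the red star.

turn right 38°, forward 7.8 m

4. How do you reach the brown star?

turn right 158°, forward 5.1 m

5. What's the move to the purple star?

turn right 69°, forward 3.2 m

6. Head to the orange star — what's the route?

turn right 139°, forward 2.7 m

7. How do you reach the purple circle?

turn right 99°, forward 4.7 m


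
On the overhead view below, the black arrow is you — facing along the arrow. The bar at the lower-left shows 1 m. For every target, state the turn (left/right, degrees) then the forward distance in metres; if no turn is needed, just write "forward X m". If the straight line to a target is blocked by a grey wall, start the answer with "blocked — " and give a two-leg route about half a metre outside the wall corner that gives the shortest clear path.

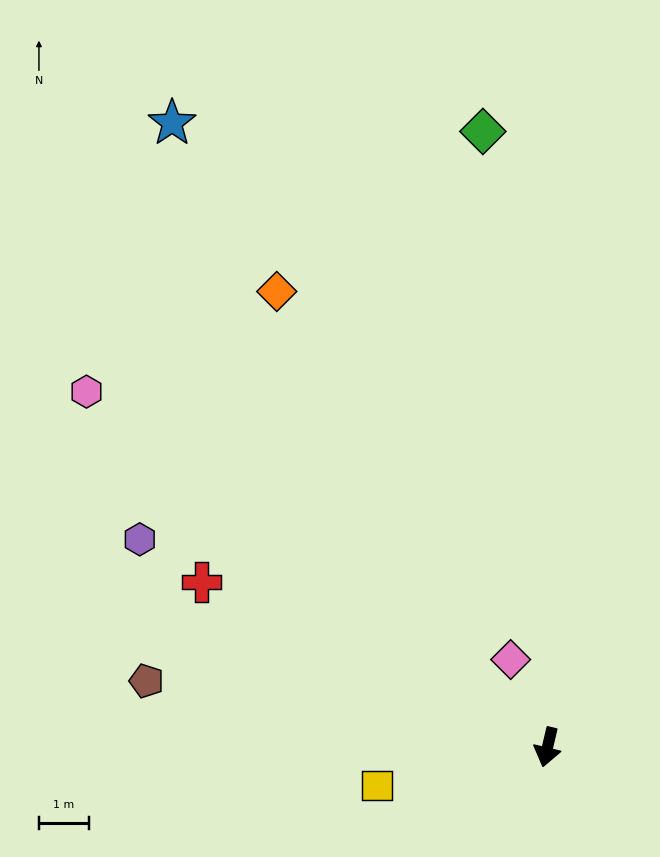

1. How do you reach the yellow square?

turn right 64°, forward 3.5 m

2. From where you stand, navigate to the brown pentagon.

turn right 86°, forward 8.1 m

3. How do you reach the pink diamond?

turn right 144°, forward 1.9 m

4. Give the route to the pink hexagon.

turn right 114°, forward 11.6 m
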